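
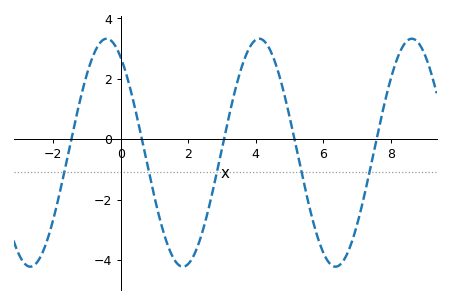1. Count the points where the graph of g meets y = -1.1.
5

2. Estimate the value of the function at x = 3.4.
1.6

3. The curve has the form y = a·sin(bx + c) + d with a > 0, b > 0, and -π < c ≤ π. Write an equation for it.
y = 3.77sin(1.4x + 2.2) - 0.45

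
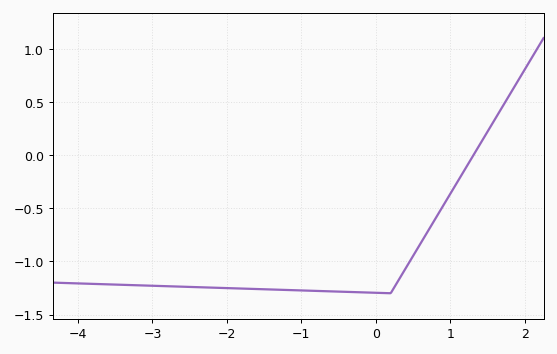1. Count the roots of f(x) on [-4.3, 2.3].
1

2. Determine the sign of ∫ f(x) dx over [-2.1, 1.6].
negative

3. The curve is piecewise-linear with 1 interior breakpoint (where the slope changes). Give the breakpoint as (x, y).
(0.2, -1.3)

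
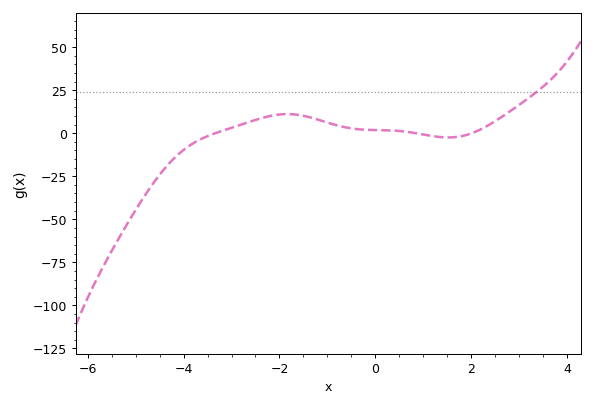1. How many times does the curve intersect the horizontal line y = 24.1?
1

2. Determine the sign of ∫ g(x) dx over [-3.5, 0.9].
positive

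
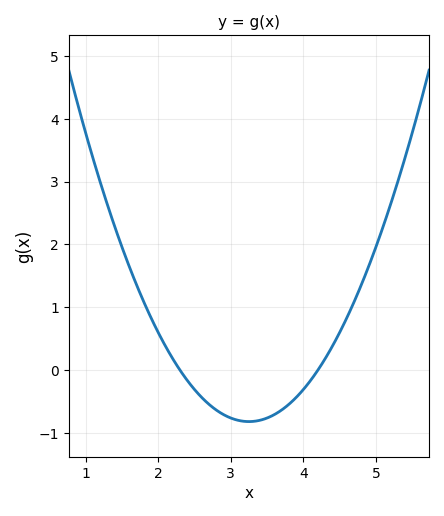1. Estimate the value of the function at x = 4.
-0.309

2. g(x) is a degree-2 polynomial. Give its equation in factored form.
y = 0.91(x - 2.3)(x - 4.2)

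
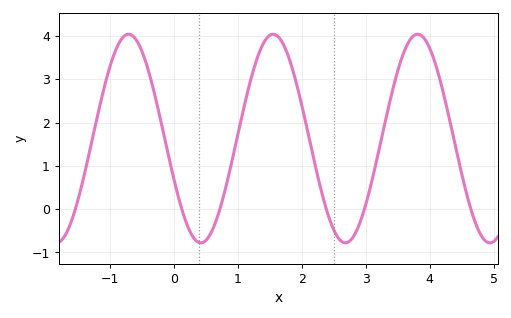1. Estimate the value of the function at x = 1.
1.7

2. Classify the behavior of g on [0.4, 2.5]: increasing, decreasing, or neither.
neither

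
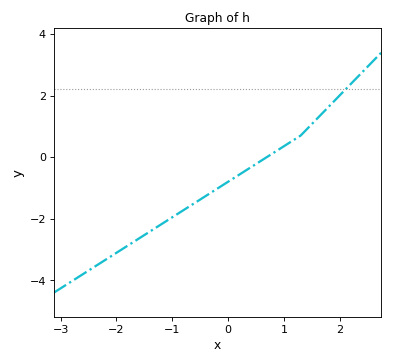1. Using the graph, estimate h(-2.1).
-3.22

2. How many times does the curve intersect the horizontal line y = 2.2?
1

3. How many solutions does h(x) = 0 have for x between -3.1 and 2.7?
1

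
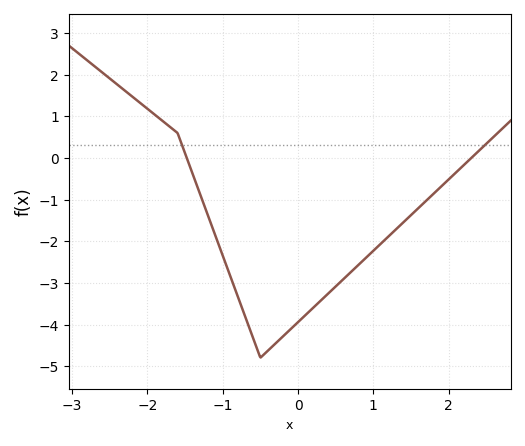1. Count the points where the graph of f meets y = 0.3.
2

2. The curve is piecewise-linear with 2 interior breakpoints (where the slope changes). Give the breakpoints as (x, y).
(-1.6, 0.6); (-0.5, -4.8)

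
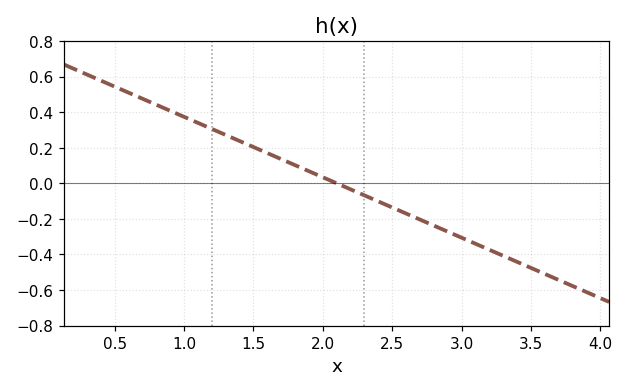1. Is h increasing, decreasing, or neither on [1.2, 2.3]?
decreasing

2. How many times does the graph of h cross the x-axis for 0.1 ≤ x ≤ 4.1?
1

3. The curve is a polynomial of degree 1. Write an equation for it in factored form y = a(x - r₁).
y = -0.34(x - 2.1)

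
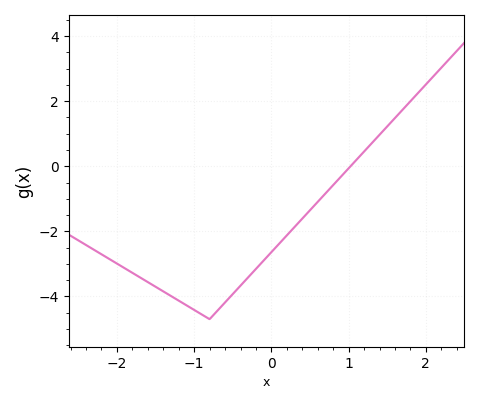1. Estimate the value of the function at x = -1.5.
-3.8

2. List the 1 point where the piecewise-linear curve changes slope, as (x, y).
(-0.8, -4.7)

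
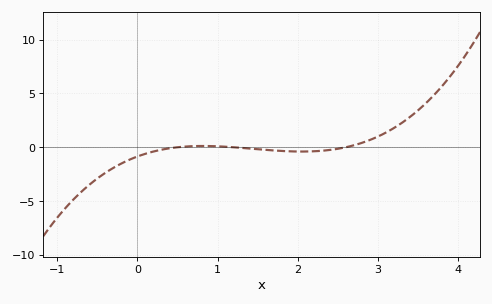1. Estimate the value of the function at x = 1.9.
-0.377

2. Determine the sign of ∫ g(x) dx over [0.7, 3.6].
positive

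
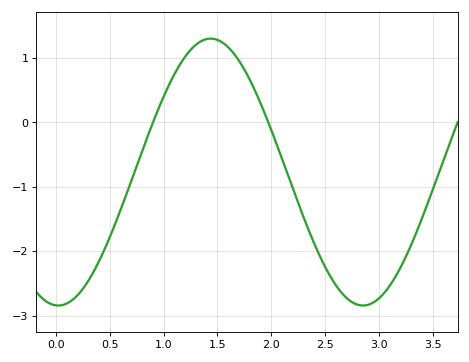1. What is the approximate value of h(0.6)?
-1.4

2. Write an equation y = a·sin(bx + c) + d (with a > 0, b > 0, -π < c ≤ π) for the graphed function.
y = 2.07sin(2.2x - 1.6) - 0.77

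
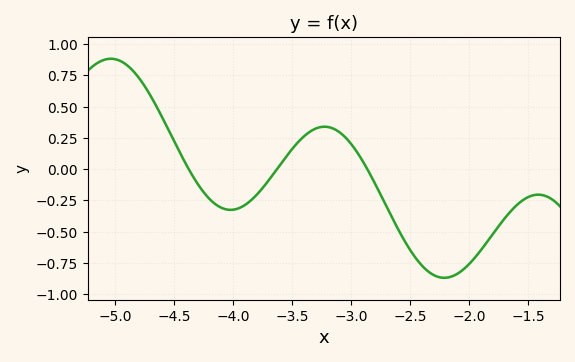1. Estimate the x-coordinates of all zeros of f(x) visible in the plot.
-4.4, -3.6, -2.9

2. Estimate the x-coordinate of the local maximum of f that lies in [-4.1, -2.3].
-3.2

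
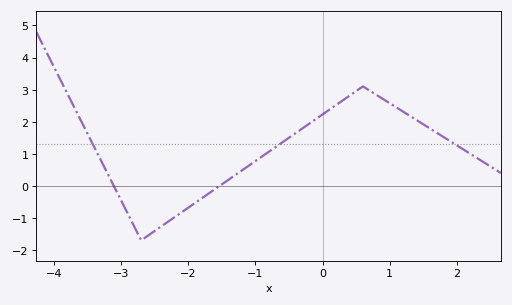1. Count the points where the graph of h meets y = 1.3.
3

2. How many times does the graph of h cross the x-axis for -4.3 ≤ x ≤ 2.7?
2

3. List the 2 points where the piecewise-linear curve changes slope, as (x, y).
(-2.7, -1.7); (0.6, 3.1)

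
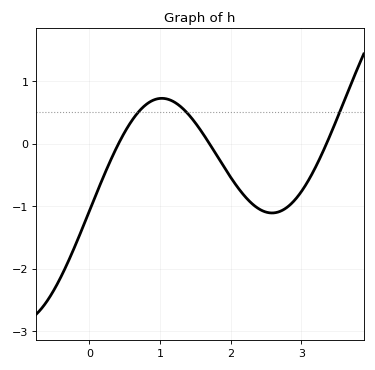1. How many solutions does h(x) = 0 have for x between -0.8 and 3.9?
3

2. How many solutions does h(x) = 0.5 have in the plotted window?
3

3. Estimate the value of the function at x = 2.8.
-1.02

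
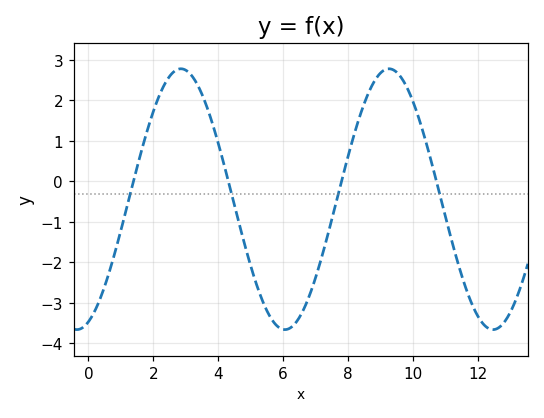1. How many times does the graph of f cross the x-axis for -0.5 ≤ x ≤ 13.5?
4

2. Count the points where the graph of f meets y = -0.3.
4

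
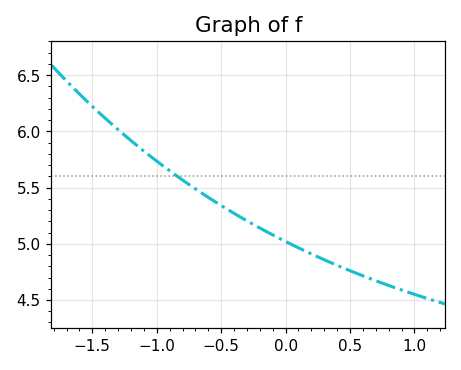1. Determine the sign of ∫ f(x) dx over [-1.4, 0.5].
positive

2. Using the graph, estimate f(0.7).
4.65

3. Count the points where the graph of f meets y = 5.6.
1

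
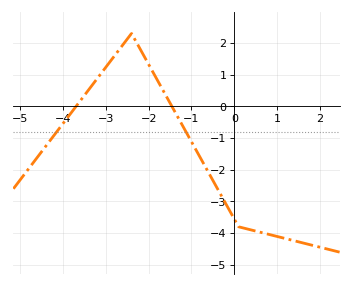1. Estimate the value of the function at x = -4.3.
-1.08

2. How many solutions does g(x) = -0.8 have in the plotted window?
2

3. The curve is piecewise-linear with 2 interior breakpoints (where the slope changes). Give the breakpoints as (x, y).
(-2.4, 2.3); (0.1, -3.8)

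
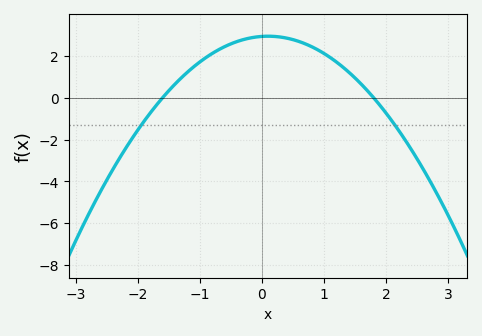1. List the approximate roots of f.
-1.6, 1.8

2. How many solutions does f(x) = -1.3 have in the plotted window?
2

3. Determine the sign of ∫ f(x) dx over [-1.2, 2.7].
positive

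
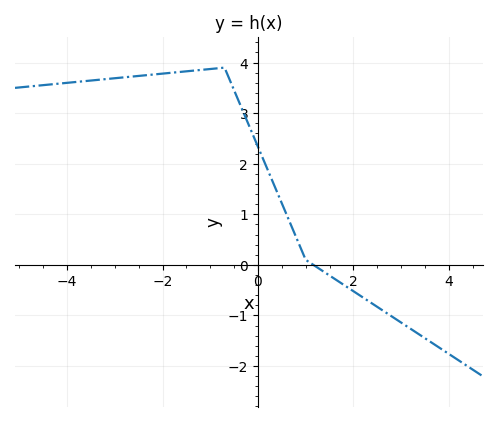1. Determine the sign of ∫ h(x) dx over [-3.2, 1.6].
positive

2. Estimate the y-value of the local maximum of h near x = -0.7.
3.9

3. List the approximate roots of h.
1.16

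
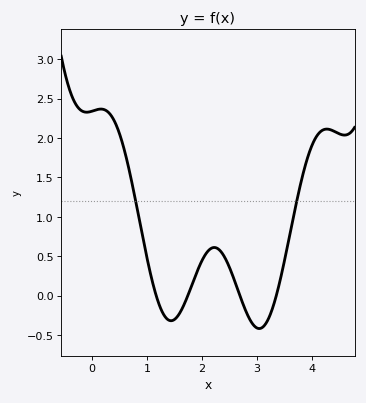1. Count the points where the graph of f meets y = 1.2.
2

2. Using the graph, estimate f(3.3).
-0.1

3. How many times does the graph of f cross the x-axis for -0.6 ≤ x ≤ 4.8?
4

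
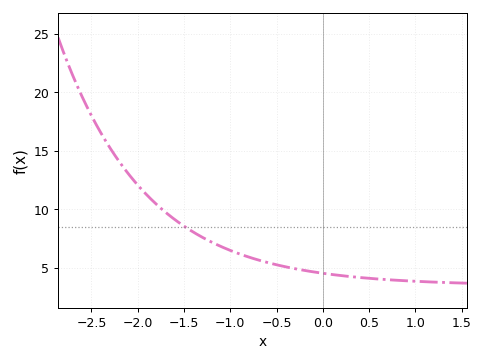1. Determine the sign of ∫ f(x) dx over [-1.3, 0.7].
positive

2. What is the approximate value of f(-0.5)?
5.5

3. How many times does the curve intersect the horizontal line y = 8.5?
1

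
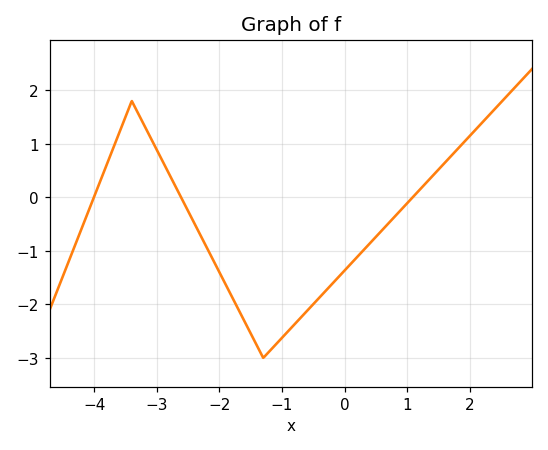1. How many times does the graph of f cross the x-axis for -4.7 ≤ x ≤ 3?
3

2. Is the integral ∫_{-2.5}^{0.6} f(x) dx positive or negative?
negative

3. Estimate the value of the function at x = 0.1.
-1.2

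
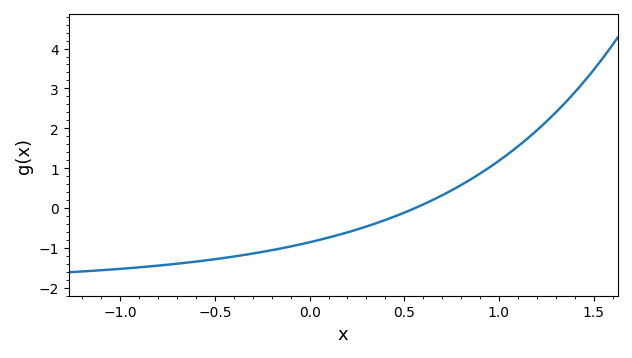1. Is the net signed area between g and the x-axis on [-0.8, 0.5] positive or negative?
negative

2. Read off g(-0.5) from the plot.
-1.3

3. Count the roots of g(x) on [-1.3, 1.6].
1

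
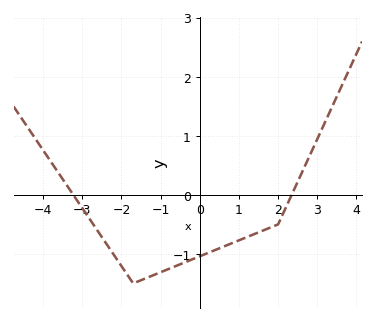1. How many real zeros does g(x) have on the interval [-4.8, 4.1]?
2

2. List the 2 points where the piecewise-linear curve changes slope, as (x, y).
(-1.7, -1.5); (2, -0.5)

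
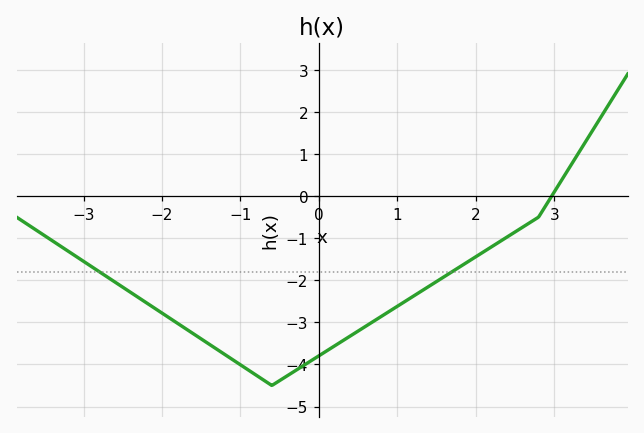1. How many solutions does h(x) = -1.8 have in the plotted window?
2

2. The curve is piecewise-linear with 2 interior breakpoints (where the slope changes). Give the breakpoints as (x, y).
(-0.6, -4.5); (2.8, -0.5)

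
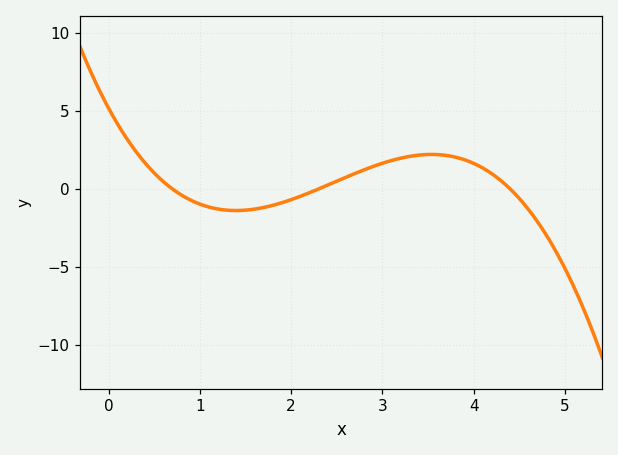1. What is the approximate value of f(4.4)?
0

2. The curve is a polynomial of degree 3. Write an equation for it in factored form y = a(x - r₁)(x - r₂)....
y = -0.73(x - 0.7)(x - 2.3)(x - 4.4)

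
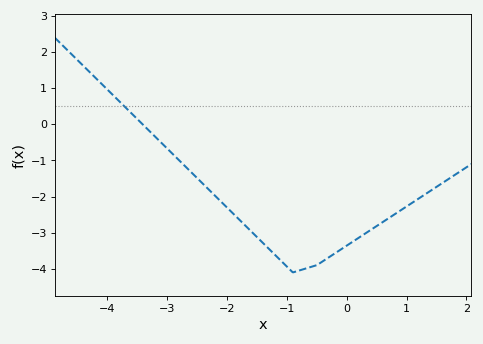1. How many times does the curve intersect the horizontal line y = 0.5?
1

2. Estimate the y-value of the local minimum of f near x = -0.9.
-4.1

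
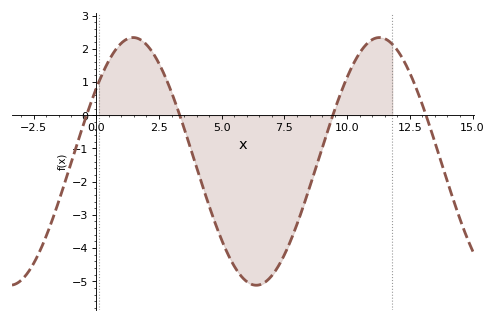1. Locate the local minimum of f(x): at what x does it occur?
6.5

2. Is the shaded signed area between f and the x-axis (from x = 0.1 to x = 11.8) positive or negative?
negative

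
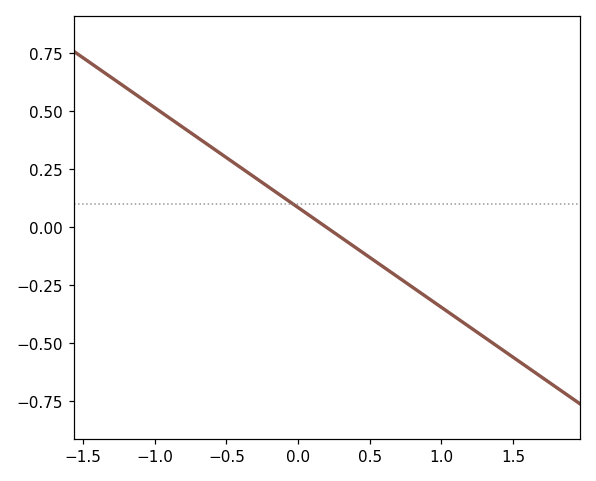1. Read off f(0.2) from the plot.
0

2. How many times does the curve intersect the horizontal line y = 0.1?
1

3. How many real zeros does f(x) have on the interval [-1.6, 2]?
1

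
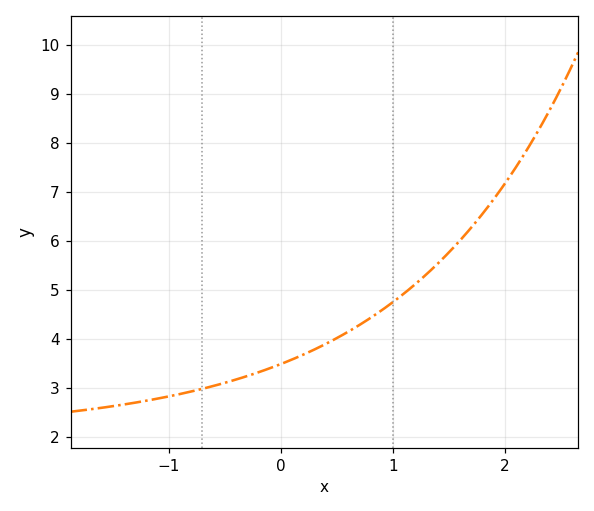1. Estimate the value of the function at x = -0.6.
3.04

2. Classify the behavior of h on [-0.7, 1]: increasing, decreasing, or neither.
increasing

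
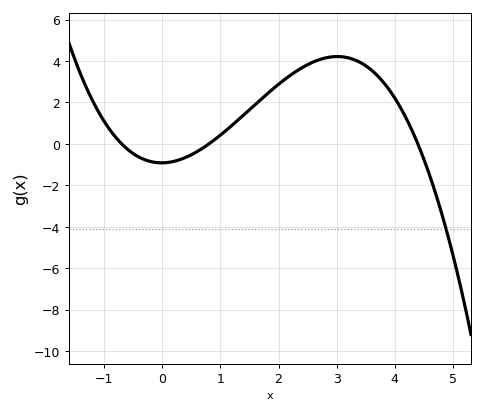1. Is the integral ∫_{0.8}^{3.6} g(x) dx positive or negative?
positive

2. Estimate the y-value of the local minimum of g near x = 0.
-1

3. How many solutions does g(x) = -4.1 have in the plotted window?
1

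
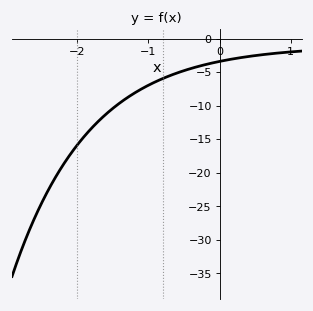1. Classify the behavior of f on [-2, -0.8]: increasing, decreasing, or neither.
increasing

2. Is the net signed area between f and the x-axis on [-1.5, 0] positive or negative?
negative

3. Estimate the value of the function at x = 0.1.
-3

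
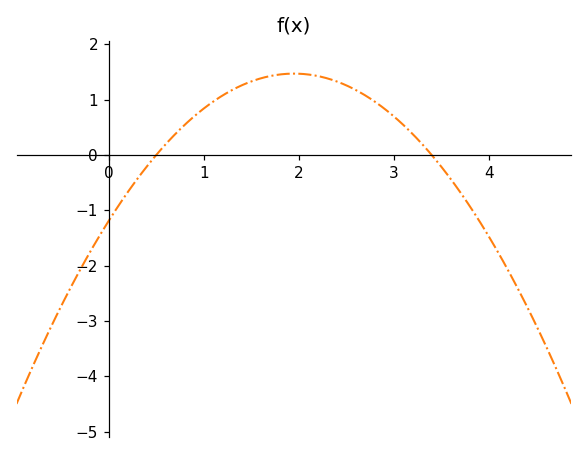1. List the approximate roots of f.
0.5, 3.4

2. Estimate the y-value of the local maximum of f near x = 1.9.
1.47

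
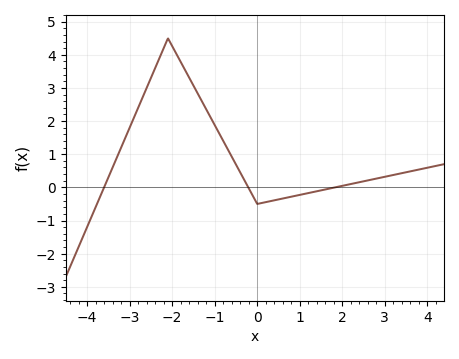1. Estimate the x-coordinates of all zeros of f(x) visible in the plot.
-3.6, -0.2, 1.8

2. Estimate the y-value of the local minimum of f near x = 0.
-0.5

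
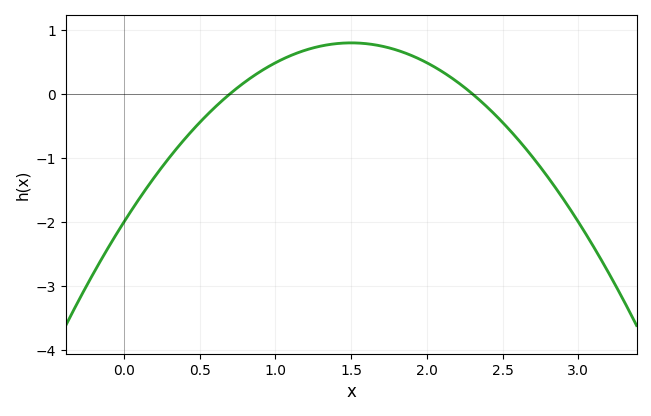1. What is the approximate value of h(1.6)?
0.781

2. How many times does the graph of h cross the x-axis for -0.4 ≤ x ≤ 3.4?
2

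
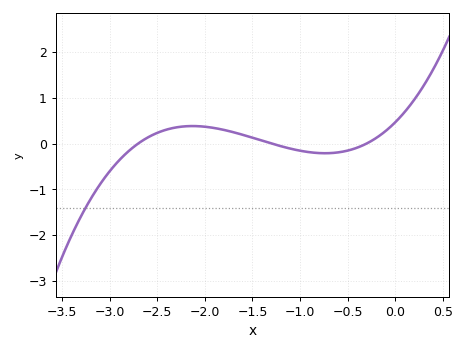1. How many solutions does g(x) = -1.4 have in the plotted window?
1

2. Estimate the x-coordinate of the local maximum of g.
-2.1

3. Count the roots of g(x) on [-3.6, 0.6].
3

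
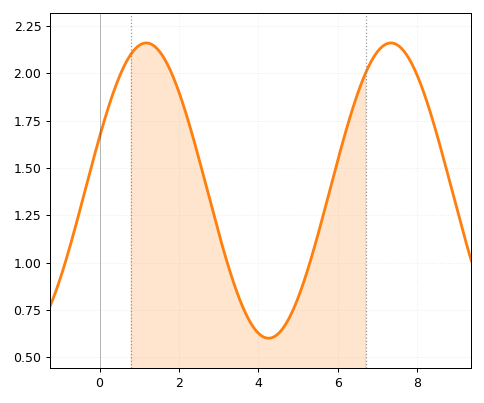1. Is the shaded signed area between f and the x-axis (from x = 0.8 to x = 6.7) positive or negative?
positive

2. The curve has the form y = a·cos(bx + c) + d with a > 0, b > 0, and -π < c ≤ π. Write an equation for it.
y = 0.78cos(1.02x - 1.2) + 1.38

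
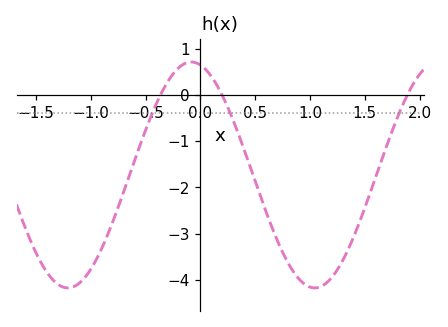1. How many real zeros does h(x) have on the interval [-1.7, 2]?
3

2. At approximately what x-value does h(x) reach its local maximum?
-0.083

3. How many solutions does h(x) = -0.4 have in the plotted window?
3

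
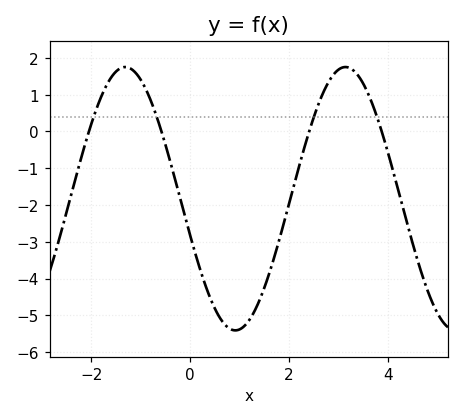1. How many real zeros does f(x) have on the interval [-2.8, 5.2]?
4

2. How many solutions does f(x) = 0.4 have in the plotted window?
4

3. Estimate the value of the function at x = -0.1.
-2.33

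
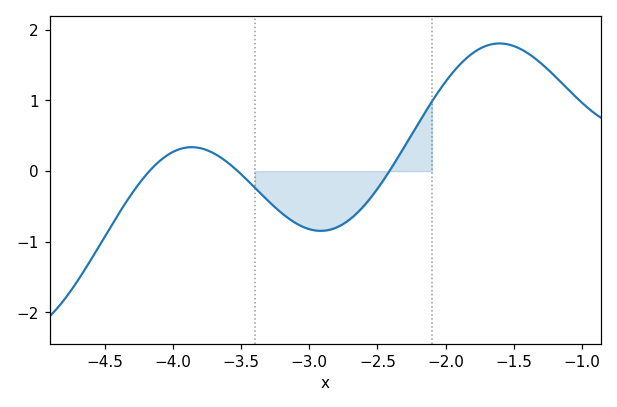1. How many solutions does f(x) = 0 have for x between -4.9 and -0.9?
3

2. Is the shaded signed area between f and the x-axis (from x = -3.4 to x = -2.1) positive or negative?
negative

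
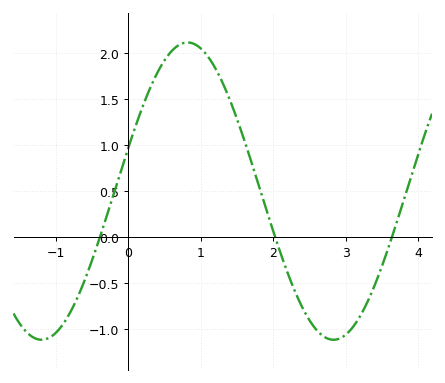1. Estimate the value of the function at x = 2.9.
-1.11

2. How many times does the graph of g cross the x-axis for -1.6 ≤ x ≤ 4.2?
3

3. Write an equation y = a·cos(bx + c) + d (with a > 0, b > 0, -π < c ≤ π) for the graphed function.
y = 1.62cos(1.56x - 1.28) + 0.5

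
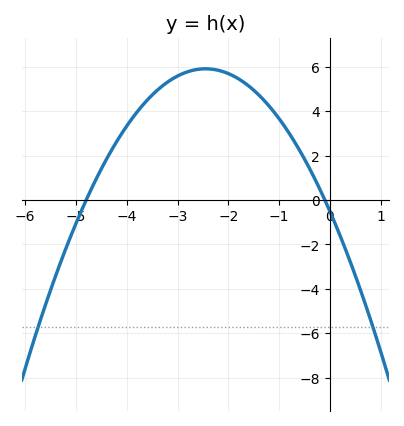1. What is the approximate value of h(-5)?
-1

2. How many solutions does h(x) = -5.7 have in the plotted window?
2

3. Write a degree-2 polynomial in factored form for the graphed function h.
y = -1.07(x + 4.8)(x + 0.1)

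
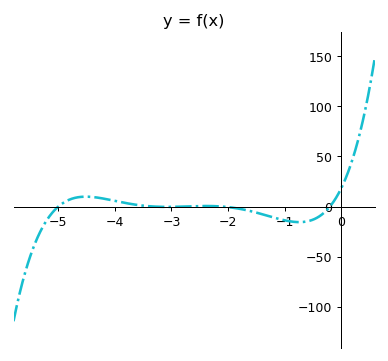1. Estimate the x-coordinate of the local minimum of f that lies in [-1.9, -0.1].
-0.7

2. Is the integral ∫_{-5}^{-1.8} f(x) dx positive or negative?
positive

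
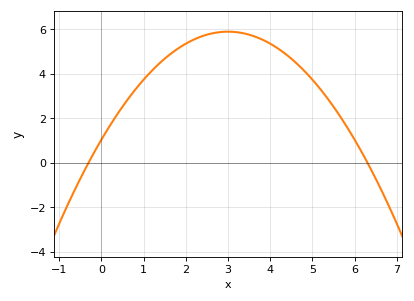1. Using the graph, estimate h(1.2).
4.2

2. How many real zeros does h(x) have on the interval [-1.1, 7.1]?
2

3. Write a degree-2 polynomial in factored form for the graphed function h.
y = -0.54(x + 0.3)(x - 6.3)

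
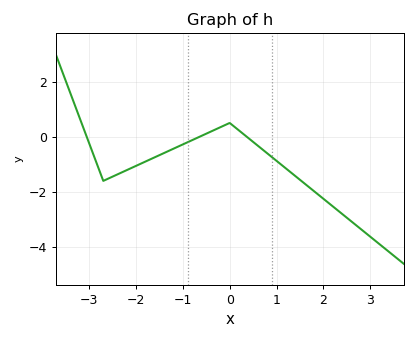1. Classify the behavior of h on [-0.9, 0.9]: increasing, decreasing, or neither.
neither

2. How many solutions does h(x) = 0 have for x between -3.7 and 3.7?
3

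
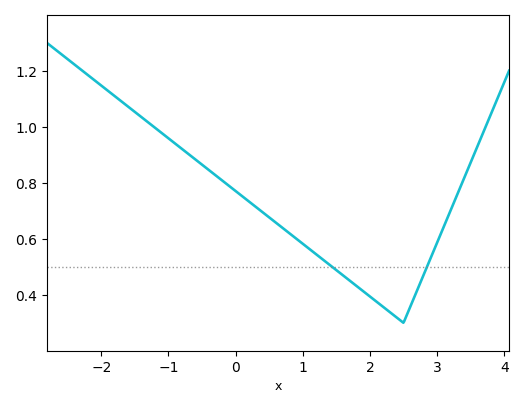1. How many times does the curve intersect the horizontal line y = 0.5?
2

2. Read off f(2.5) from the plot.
0.3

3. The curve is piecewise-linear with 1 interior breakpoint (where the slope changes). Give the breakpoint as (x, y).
(2.5, 0.3)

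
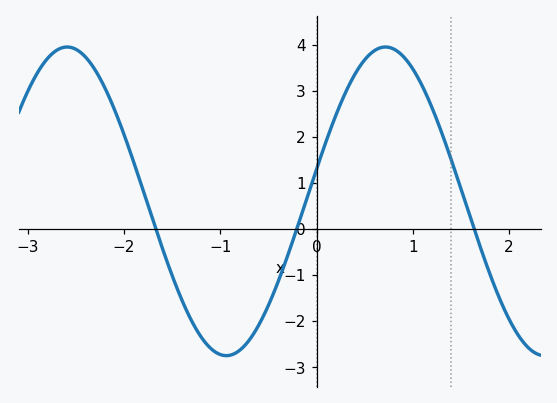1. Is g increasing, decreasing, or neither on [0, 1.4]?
neither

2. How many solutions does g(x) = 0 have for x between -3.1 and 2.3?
3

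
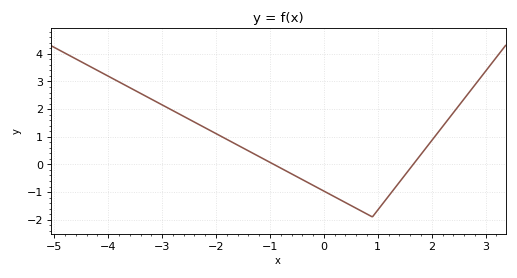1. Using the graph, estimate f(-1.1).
0.2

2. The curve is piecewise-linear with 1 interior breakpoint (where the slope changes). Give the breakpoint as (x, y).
(0.9, -1.9)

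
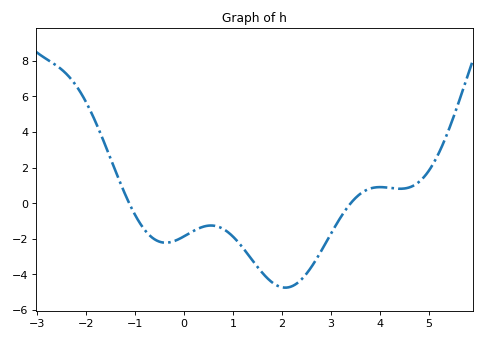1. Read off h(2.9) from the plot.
-2.2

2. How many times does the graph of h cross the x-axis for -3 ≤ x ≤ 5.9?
2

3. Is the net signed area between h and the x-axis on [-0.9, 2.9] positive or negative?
negative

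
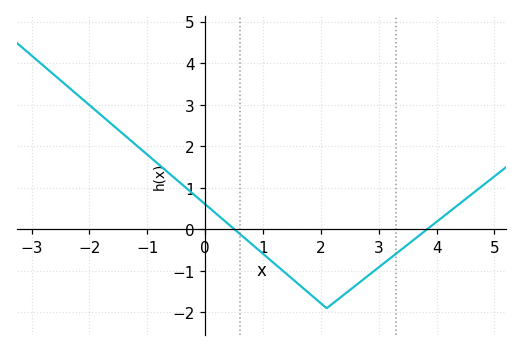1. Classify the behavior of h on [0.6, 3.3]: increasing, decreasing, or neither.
neither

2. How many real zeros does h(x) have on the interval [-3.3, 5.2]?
2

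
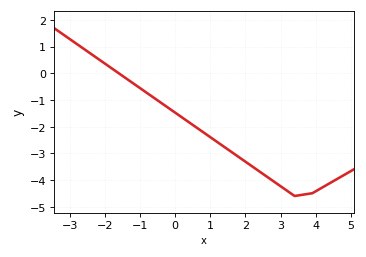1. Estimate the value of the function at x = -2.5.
0.821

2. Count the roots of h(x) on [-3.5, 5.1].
1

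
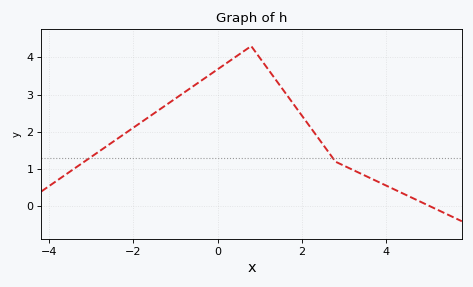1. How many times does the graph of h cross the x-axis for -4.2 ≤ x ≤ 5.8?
1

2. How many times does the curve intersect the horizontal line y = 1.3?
2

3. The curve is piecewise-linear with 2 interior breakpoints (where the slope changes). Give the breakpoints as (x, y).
(0.8, 4.3); (2.8, 1.2)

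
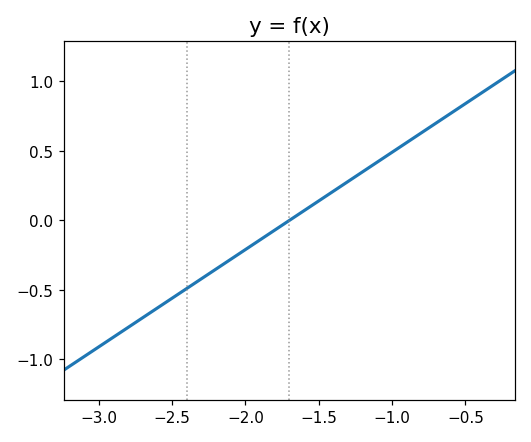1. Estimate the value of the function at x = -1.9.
-0.14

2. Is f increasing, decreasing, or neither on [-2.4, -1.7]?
increasing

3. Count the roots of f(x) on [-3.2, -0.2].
1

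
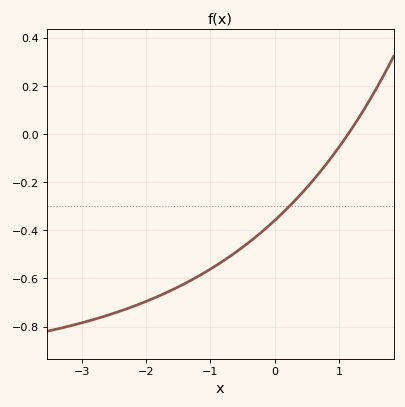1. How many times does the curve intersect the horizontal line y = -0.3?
1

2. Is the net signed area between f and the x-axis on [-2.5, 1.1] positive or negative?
negative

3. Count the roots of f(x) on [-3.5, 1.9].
1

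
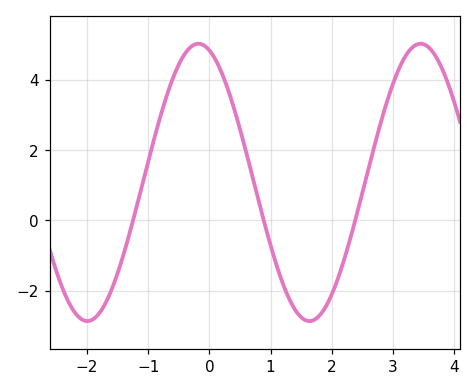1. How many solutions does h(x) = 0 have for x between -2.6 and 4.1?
3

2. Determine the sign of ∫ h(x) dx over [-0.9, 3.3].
positive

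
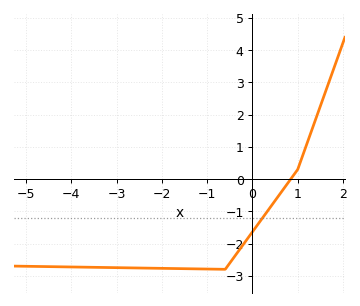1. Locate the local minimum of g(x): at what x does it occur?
-0.603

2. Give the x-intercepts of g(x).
0.845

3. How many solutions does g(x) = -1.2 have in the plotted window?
1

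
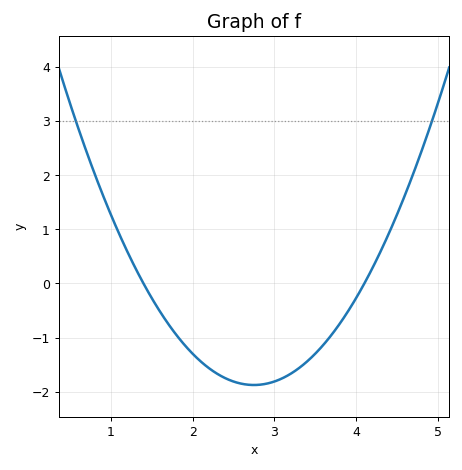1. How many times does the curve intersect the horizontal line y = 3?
2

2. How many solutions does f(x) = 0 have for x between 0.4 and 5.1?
2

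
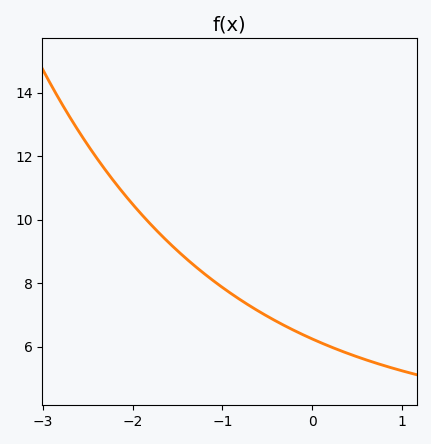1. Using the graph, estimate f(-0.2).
6.5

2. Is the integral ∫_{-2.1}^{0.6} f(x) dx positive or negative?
positive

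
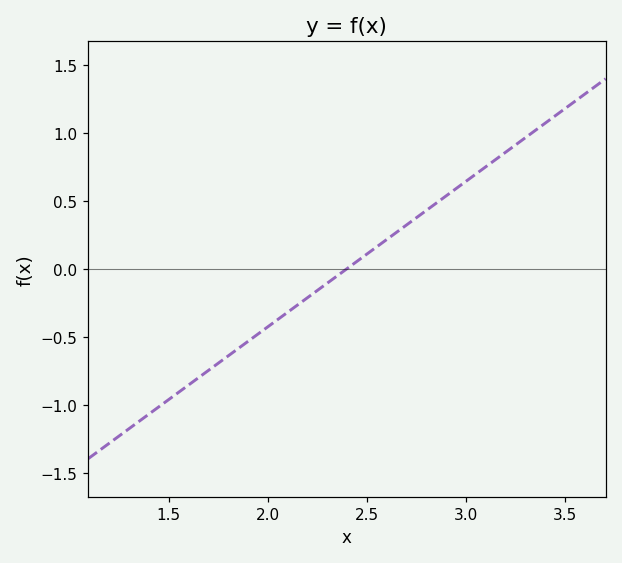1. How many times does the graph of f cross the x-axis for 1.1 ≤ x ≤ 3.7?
1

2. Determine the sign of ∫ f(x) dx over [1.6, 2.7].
negative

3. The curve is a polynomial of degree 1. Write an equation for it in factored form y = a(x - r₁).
y = 1.07(x - 2.4)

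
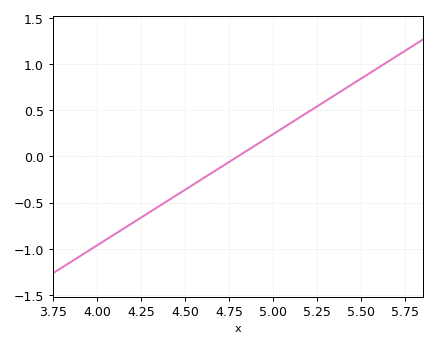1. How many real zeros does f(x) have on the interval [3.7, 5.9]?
1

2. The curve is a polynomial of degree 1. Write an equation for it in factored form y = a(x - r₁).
y = 1.2(x - 4.8)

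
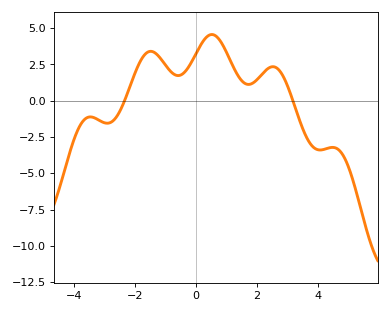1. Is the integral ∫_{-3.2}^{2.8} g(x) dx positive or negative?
positive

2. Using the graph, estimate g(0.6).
4.52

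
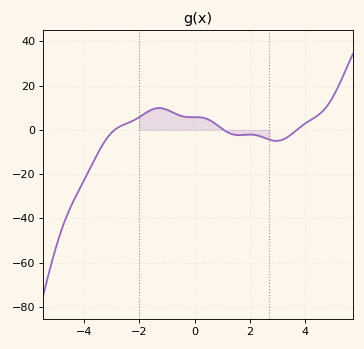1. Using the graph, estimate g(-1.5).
9.35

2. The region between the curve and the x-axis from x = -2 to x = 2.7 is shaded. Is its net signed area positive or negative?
positive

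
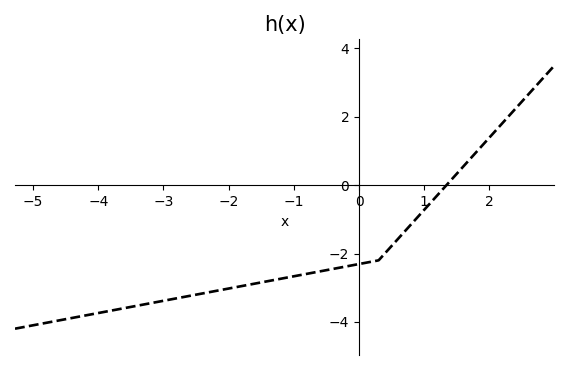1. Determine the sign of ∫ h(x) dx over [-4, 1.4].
negative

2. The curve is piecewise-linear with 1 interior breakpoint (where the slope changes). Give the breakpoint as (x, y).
(0.3, -2.2)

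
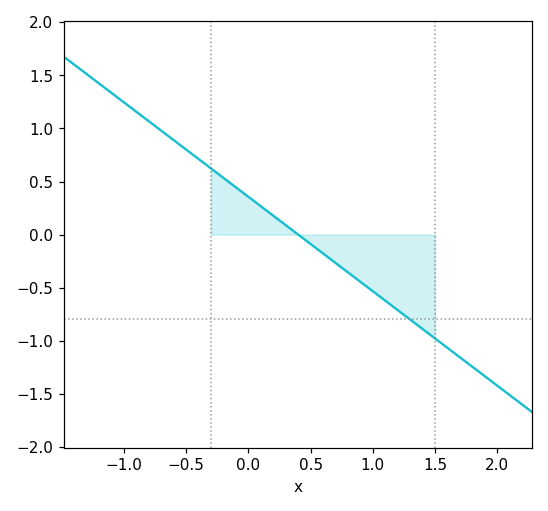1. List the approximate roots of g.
0.4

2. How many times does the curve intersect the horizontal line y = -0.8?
1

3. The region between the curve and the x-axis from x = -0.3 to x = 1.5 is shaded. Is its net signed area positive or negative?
negative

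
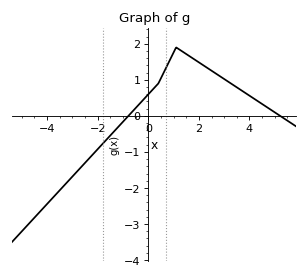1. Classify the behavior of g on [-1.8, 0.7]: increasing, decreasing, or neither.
increasing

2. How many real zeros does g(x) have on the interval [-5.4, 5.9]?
2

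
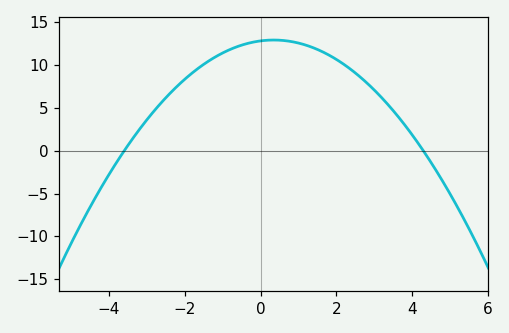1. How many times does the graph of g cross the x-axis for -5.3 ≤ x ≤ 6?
2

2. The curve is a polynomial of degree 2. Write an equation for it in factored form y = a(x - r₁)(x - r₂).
y = -0.83(x + 3.6)(x - 4.3)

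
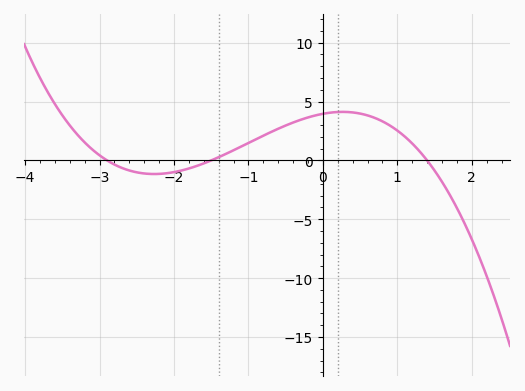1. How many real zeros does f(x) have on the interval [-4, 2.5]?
3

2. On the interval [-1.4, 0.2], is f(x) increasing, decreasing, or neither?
increasing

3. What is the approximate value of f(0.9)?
2.96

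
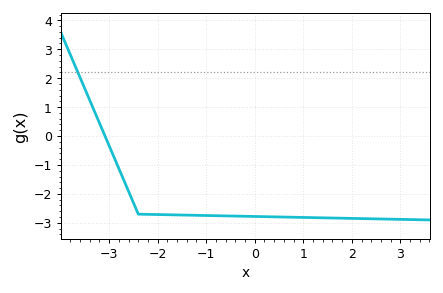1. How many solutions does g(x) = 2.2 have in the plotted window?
1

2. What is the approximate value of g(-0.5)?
-2.8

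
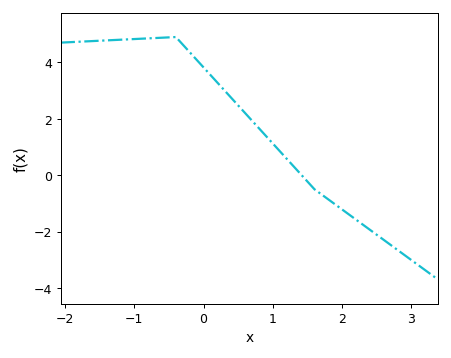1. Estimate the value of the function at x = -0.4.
4.8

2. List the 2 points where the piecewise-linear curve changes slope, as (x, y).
(-0.4, 4.9); (1.6, -0.5)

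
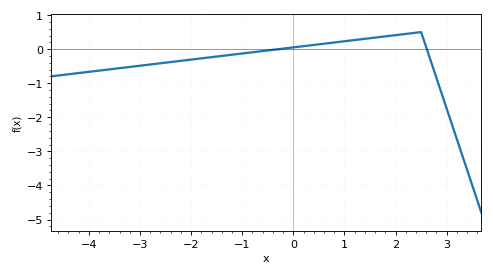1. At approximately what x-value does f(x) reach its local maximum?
2.5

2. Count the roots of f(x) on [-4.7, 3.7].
2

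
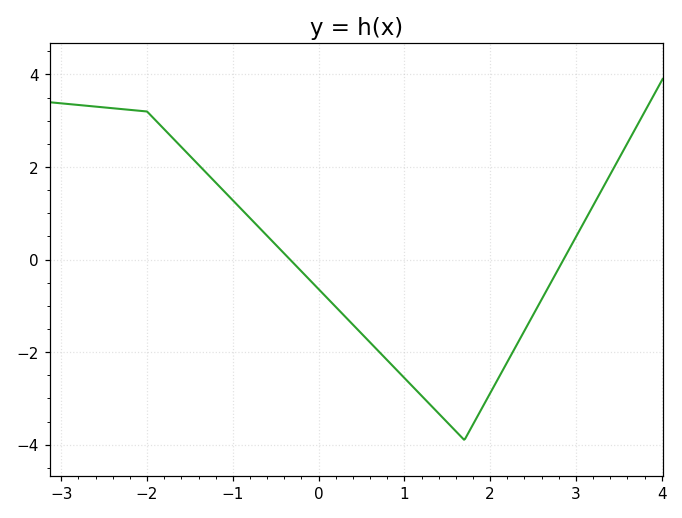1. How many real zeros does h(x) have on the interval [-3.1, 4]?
2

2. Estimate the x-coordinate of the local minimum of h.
1.7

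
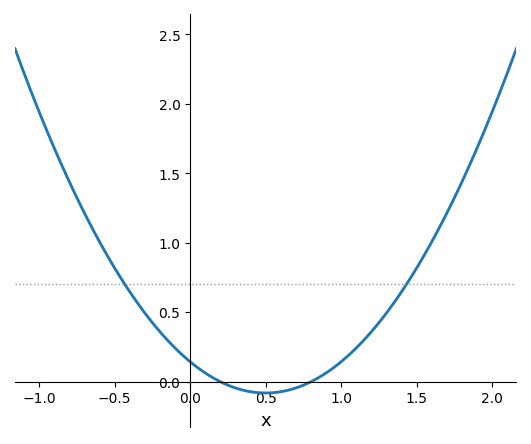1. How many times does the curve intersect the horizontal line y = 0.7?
2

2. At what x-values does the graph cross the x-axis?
0.2, 0.8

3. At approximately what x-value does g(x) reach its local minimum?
0.5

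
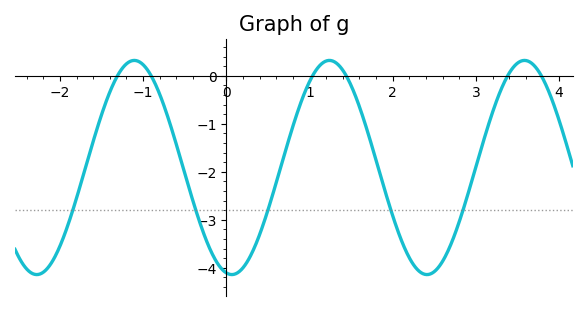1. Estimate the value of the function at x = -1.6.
-1.4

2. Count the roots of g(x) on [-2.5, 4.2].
6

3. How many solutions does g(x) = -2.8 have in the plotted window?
5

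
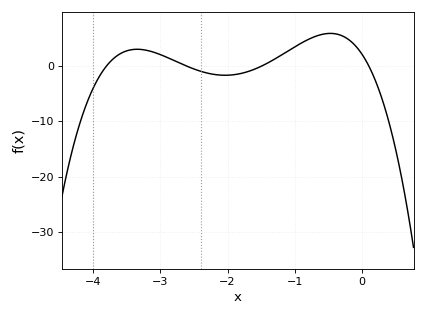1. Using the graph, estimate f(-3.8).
0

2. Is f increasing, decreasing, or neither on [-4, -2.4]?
neither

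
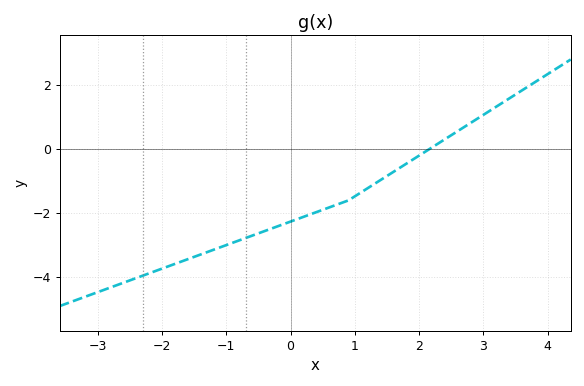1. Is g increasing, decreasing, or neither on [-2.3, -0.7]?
increasing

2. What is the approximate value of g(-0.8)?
-2.85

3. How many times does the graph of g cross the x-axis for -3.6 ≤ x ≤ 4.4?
1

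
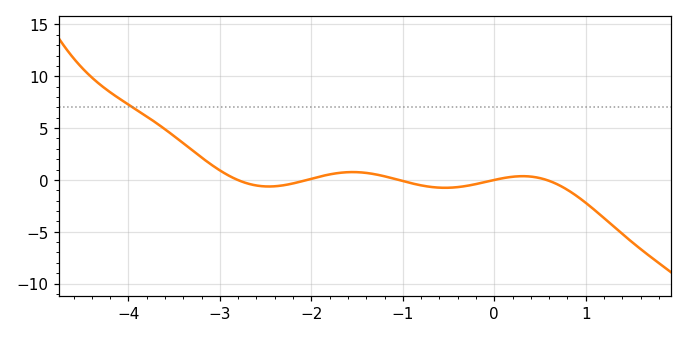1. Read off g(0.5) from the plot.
0.175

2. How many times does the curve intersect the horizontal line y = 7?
1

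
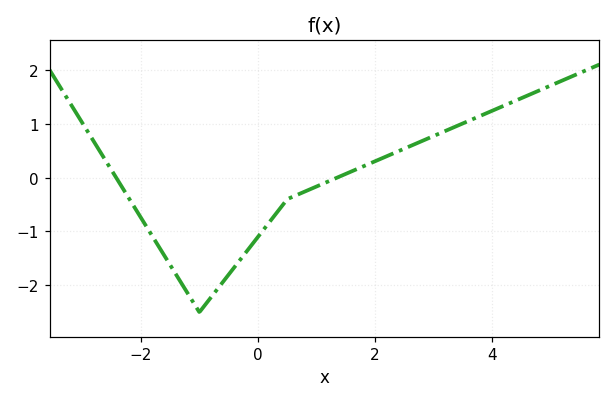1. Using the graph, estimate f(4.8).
1.6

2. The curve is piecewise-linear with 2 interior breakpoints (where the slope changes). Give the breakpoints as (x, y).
(-1, -2.5); (0.5, -0.4)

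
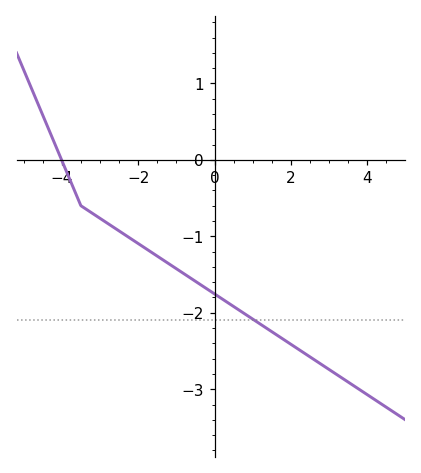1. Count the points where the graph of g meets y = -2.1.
1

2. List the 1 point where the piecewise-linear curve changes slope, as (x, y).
(-3.5, -0.6)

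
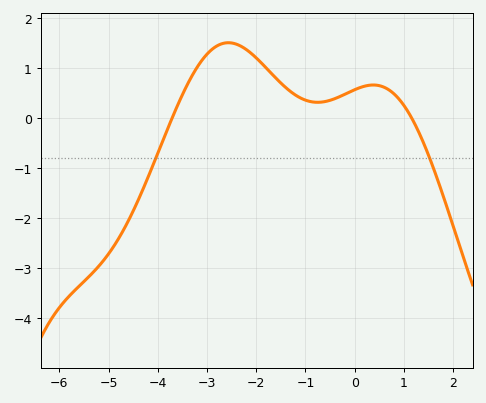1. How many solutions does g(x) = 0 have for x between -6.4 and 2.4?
2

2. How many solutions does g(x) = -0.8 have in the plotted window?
2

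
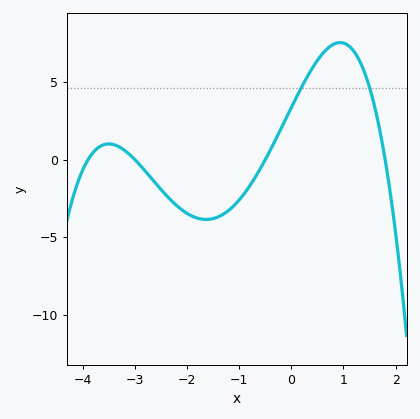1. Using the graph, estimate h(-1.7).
-4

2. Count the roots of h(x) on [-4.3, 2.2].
4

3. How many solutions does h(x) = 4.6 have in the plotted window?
2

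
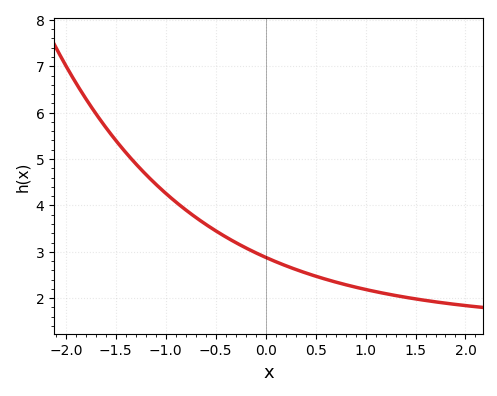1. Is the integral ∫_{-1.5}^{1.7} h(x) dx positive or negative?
positive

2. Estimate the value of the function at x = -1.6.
5.68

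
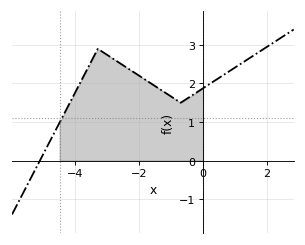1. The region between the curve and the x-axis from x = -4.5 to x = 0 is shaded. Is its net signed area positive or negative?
positive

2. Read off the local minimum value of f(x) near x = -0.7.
1.5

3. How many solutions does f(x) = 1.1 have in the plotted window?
1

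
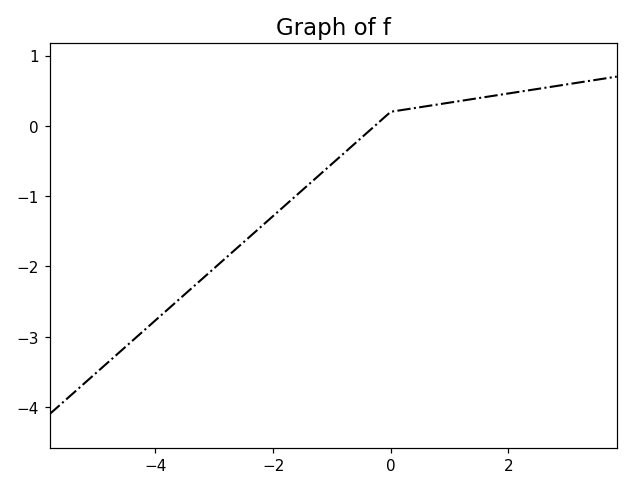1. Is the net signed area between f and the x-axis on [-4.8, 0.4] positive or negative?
negative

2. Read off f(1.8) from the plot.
0.434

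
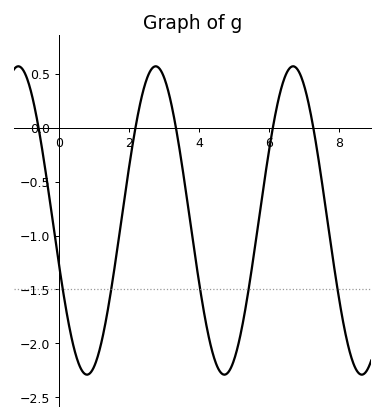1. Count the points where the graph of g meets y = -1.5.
5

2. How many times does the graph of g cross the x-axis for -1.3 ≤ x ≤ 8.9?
5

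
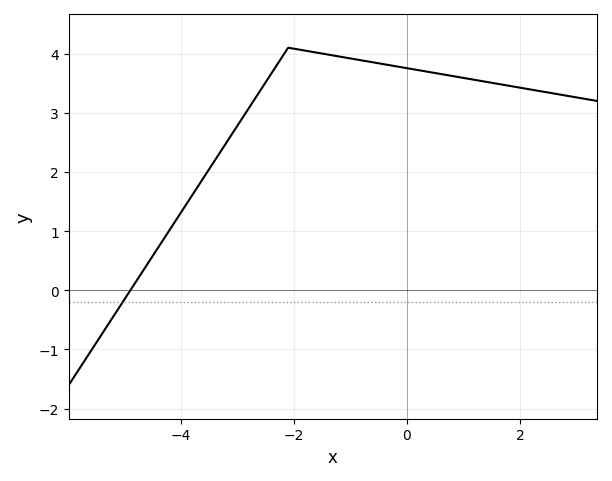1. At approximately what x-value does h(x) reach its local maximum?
-2.1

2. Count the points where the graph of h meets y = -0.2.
1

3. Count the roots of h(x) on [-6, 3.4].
1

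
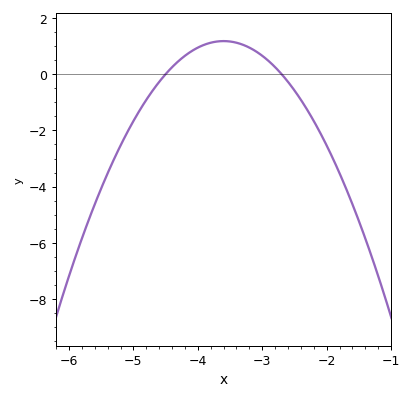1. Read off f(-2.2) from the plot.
-1.67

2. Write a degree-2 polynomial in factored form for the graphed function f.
y = -1.45(x + 4.5)(x + 2.7)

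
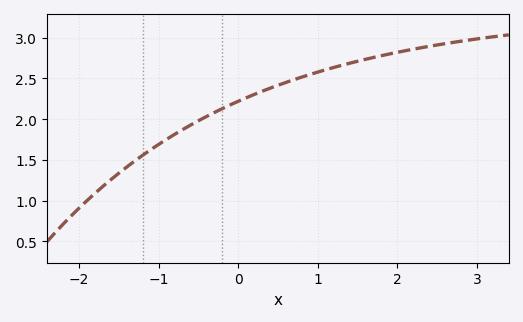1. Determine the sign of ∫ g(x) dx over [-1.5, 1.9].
positive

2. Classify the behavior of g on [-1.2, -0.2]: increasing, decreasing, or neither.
increasing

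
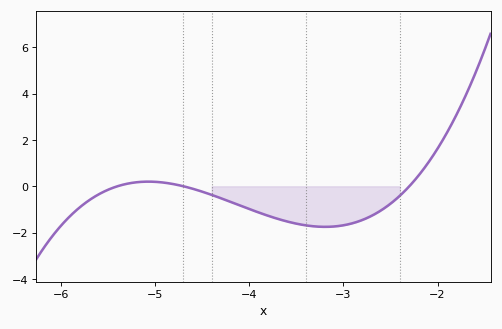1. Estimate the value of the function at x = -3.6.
-1.6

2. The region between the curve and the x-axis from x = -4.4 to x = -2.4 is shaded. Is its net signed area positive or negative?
negative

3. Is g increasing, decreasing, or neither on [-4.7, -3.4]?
decreasing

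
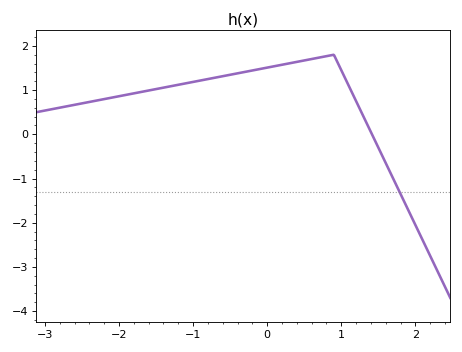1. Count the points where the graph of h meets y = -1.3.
1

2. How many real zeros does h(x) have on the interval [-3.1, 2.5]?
1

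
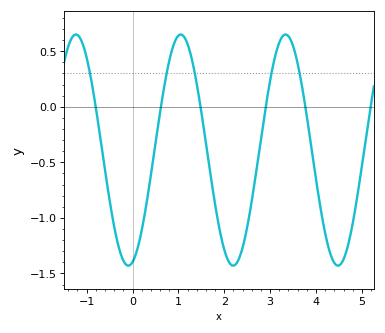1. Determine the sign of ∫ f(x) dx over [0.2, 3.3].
negative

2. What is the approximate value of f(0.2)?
-1.11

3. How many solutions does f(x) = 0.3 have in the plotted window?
5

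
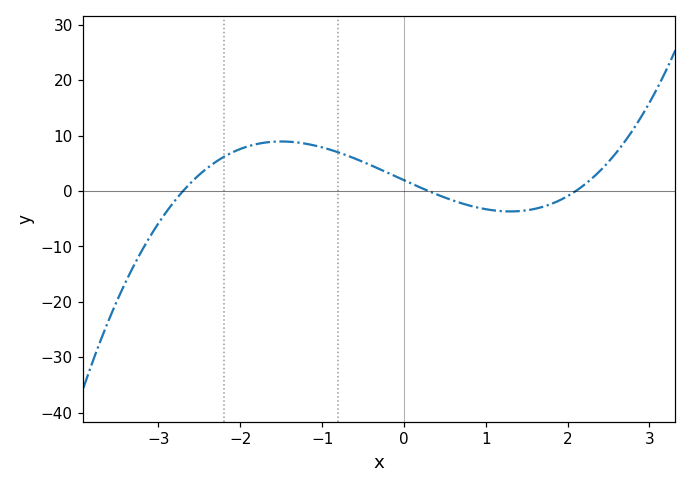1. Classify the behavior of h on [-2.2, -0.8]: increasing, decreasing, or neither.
neither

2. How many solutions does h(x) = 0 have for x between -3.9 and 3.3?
3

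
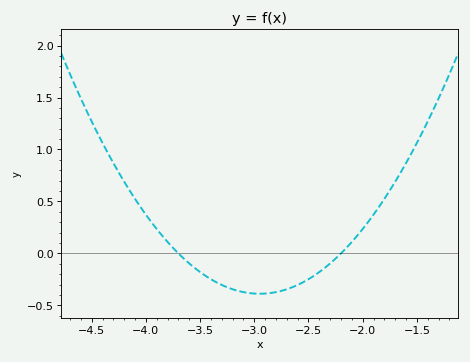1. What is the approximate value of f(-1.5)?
1.06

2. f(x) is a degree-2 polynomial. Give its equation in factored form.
y = 0.69(x + 3.7)(x + 2.2)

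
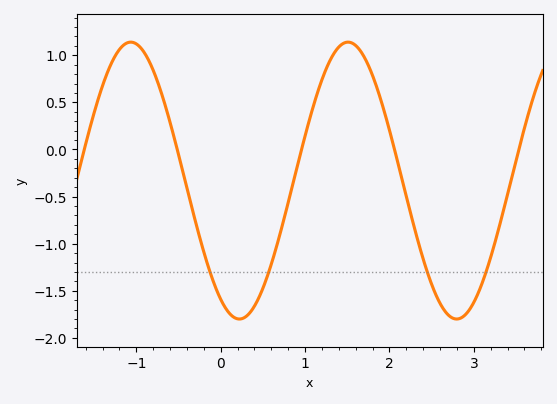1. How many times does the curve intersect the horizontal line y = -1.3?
4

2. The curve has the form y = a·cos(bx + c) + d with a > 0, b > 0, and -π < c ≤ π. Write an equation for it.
y = 1.47cos(2.44x + 2.6) - 0.33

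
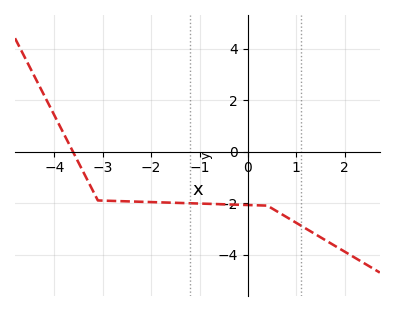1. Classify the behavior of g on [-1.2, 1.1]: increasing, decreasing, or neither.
decreasing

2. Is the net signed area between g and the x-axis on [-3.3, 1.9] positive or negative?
negative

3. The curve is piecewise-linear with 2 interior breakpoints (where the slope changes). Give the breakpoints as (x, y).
(-3.1, -1.9); (0.4, -2.1)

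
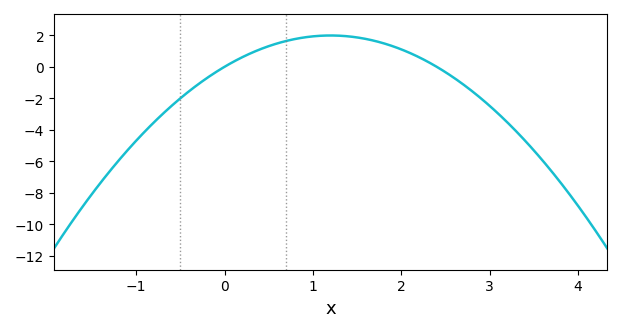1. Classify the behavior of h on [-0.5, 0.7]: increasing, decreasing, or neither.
increasing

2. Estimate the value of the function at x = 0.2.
0.6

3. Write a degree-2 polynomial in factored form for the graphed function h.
y = -1.38(x - 0)(x - 2.4)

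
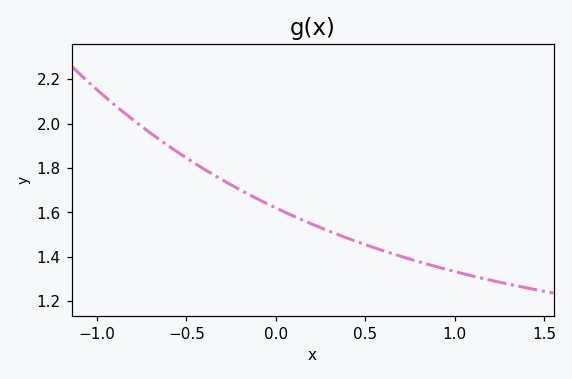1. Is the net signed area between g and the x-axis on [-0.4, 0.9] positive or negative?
positive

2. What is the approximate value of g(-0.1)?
1.66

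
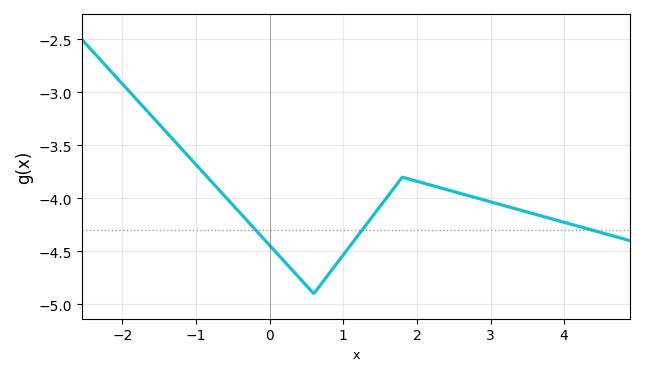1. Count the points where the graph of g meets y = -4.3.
3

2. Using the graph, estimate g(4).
-4.23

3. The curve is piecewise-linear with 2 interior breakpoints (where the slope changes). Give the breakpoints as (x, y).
(0.6, -4.9); (1.8, -3.8)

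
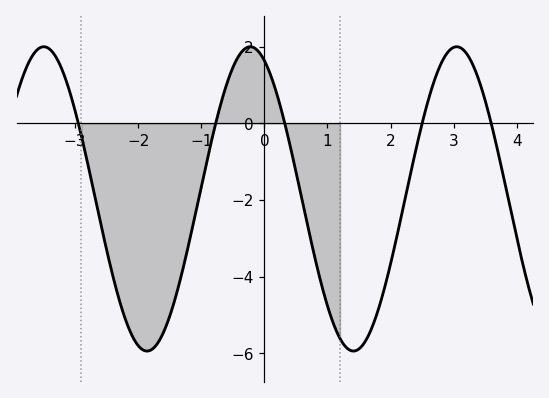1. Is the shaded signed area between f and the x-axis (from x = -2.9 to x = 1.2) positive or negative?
negative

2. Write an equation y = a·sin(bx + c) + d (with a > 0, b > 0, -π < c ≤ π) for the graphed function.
y = 3.97sin(1.9x + 2) - 1.97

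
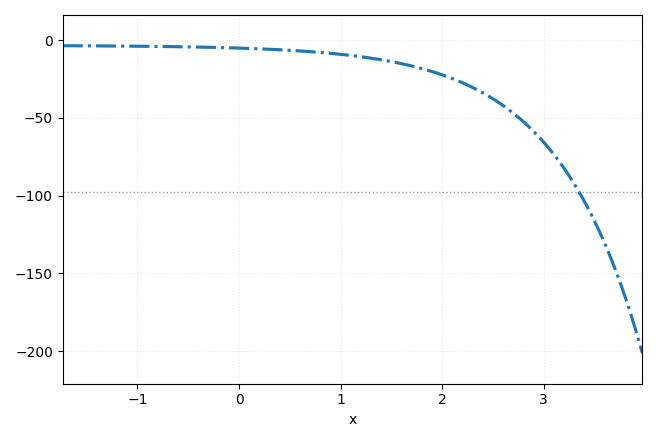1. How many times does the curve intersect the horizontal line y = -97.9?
1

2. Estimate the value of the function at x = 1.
-10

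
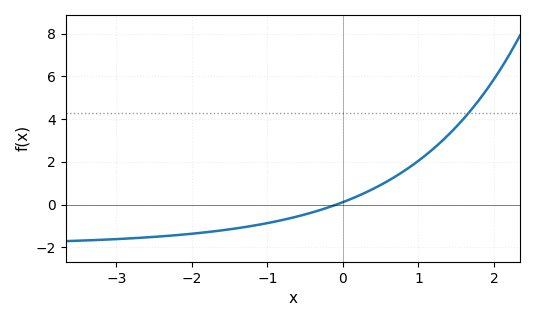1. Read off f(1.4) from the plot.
3.28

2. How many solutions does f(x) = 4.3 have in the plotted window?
1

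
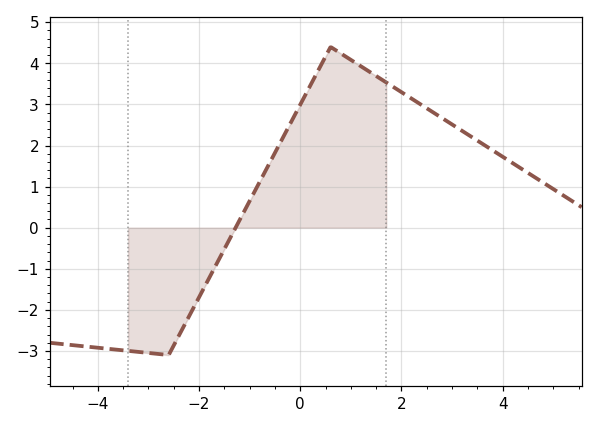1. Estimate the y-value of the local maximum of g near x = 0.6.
4.4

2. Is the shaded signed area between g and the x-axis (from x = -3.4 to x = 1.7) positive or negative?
positive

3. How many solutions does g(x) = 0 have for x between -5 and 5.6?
1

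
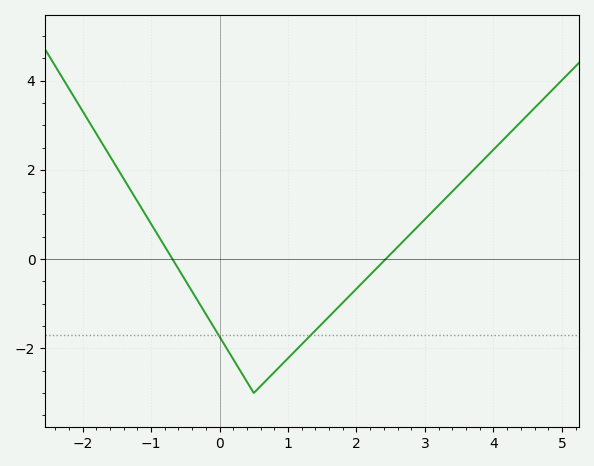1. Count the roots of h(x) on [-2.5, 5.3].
2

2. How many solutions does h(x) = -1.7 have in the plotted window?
2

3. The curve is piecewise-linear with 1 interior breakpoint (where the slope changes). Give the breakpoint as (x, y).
(0.5, -3)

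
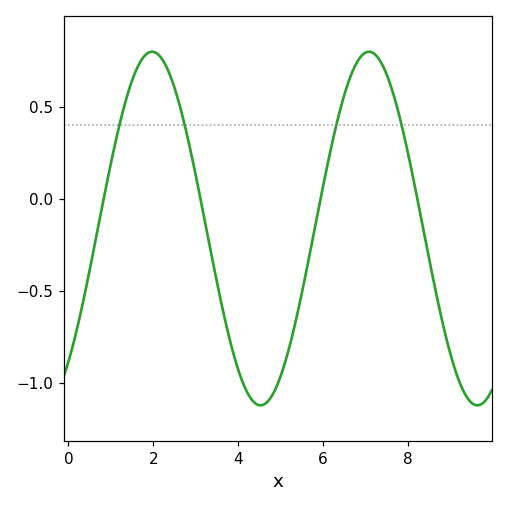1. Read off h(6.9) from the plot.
0.8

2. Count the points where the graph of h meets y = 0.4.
4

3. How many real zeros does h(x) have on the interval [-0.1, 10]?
4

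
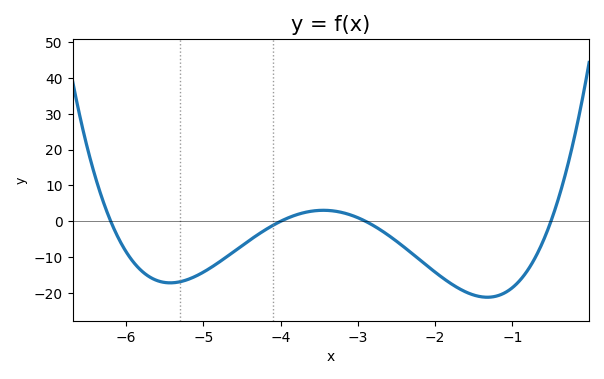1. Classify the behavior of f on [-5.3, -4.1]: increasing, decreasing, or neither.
increasing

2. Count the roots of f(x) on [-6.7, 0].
4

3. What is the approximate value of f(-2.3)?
-8.95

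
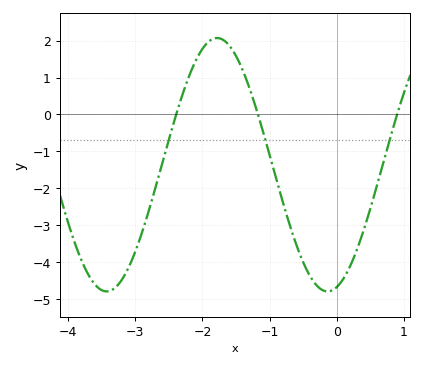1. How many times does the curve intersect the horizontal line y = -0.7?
3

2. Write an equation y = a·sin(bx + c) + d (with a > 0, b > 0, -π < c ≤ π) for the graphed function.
y = 3.43sin(1.91x - 1.31) - 1.36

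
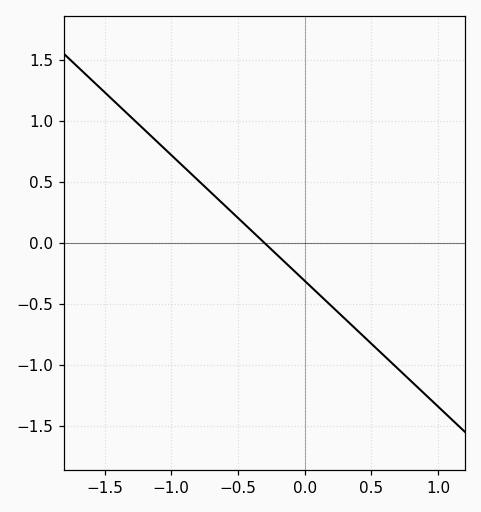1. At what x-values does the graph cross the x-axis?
-0.3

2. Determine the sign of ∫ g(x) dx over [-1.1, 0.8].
negative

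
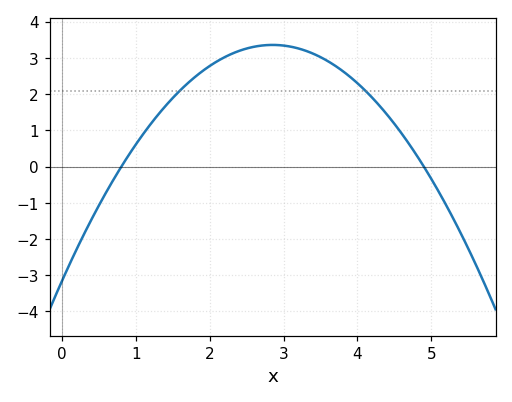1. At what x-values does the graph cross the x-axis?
0.8, 4.9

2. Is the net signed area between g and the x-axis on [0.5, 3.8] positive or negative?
positive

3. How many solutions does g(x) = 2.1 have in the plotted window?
2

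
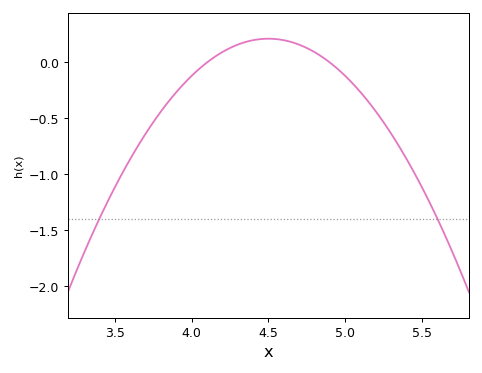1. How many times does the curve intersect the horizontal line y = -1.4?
2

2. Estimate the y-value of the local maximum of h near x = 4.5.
0.2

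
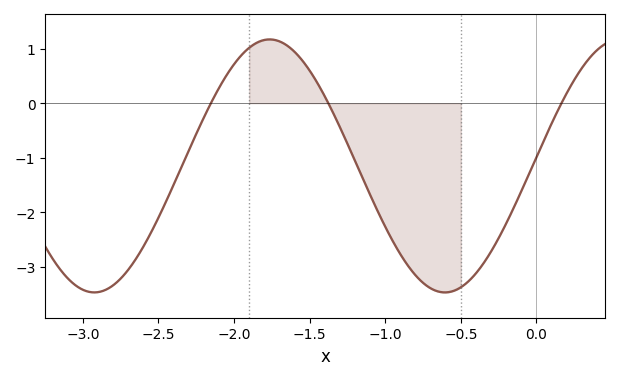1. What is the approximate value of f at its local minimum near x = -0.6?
-3.5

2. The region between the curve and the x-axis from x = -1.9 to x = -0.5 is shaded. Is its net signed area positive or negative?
negative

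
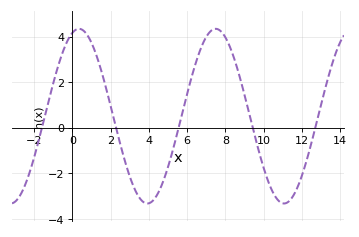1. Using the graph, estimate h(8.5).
2.93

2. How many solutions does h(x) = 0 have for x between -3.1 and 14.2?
5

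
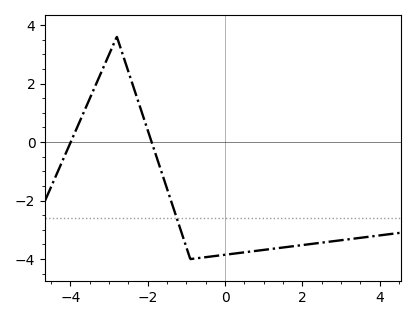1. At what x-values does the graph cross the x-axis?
-4, -1.8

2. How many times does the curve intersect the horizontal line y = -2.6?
1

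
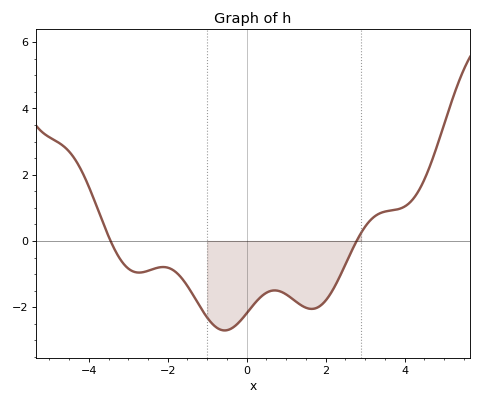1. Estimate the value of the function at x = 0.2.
-1.8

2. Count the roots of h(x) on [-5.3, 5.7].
2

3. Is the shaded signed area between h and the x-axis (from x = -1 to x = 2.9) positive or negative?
negative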